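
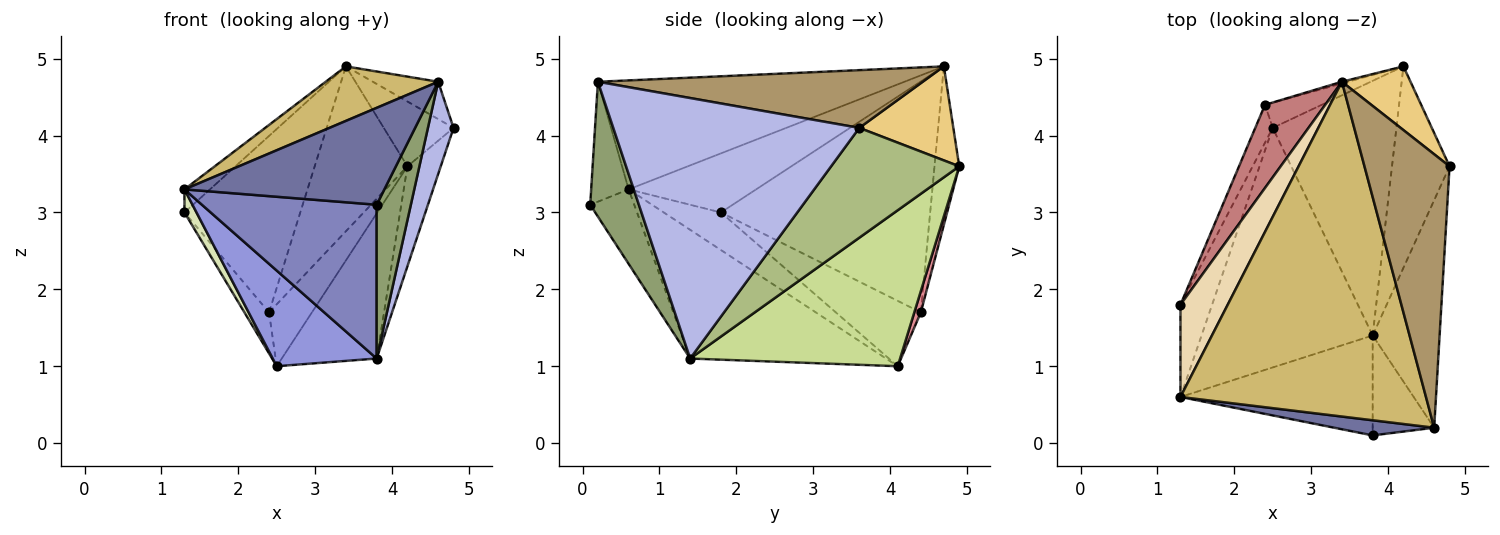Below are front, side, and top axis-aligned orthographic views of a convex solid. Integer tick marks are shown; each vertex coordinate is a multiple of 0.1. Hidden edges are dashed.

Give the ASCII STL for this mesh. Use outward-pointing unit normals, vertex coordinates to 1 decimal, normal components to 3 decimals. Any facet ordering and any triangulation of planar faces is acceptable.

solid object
 facet normal -0.182 -0.971 0.152
  outer loop
   vertex 4.6 0.2 4.7
   vertex 1.3 0.6 3.3
   vertex 3.8 0.1 3.1
  endloop
 endfacet
 facet normal -0.207 -0.820 -0.533
  outer loop
   vertex 3.8 1.4 1.1
   vertex 3.8 0.1 3.1
   vertex 1.3 0.6 3.3
  endloop
 endfacet
 facet normal -0.573 -0.304 -0.761
  outer loop
   vertex 3.8 1.4 1.1
   vertex 1.3 0.6 3.3
   vertex 2.5 4.1 1.0
  endloop
 endfacet
 facet normal 0.964 -0.100 -0.248
  outer loop
   vertex 3.8 1.4 1.1
   vertex 4.8 3.6 4.1
   vertex 4.6 0.2 4.7
  endloop
 endfacet
 facet normal 0.767 -0.538 -0.350
  outer loop
   vertex 3.8 1.4 1.1
   vertex 4.6 0.2 4.7
   vertex 3.8 0.1 3.1
  endloop
 endfacet
 facet normal 0.863 0.224 -0.452
  outer loop
   vertex 3.8 1.4 1.1
   vertex 4.2 4.9 3.6
   vertex 4.8 3.6 4.1
  endloop
 endfacet
 facet normal 0.739 0.334 -0.586
  outer loop
   vertex 3.8 1.4 1.1
   vertex 2.5 4.1 1.0
   vertex 4.2 4.9 3.6
  endloop
 endfacet
 facet normal -0.755 -0.159 -0.636
  outer loop
   vertex 1.3 1.8 3.0
   vertex 2.5 4.1 1.0
   vertex 1.3 0.6 3.3
  endloop
 endfacet
 facet normal 0.558 0.112 0.822
  outer loop
   vertex 3.4 4.7 4.9
   vertex 4.6 0.2 4.7
   vertex 4.8 3.6 4.1
  endloop
 endfacet
 facet normal -0.401 -0.147 0.904
  outer loop
   vertex 3.4 4.7 4.9
   vertex 1.3 0.6 3.3
   vertex 4.6 0.2 4.7
  endloop
 endfacet
 facet normal 0.693 0.514 0.505
  outer loop
   vertex 3.4 4.7 4.9
   vertex 4.8 3.6 4.1
   vertex 4.2 4.9 3.6
  endloop
 endfacet
 facet normal -0.772 0.154 0.617
  outer loop
   vertex 3.4 4.7 4.9
   vertex 1.3 1.8 3.0
   vertex 1.3 0.6 3.3
  endloop
 endfacet
 facet normal -0.930 0.269 -0.248
  outer loop
   vertex 2.4 4.4 1.7
   vertex 2.5 4.1 1.0
   vertex 1.3 1.8 3.0
  endloop
 endfacet
 facet normal -0.853 0.472 0.222
  outer loop
   vertex 2.4 4.4 1.7
   vertex 1.3 1.8 3.0
   vertex 3.4 4.7 4.9
  endloop
 endfacet
 facet normal 0.139 0.917 -0.373
  outer loop
   vertex 2.4 4.4 1.7
   vertex 4.2 4.9 3.6
   vertex 2.5 4.1 1.0
  endloop
 endfacet
 facet normal -0.258 0.966 -0.010
  outer loop
   vertex 2.4 4.4 1.7
   vertex 3.4 4.7 4.9
   vertex 4.2 4.9 3.6
  endloop
 endfacet
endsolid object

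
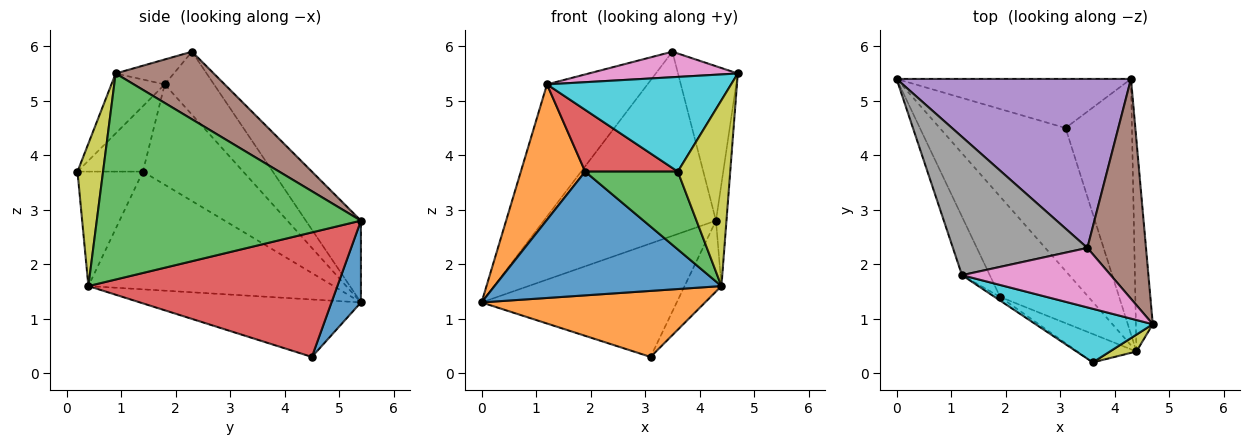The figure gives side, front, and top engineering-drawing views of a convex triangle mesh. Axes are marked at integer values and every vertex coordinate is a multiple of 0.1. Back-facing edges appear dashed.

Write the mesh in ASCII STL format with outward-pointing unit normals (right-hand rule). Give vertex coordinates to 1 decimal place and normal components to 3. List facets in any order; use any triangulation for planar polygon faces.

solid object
 facet normal 0.137 0.909 -0.393
  outer loop
   vertex 3.1 4.5 0.3
   vertex 0.0 5.4 1.3
   vertex 4.3 5.4 2.8
  endloop
 endfacet
 facet normal -0.383 -0.387 -0.839
  outer loop
   vertex 4.4 0.4 1.6
   vertex 0.0 5.4 1.3
   vertex 3.1 4.5 0.3
  endloop
 endfacet
 facet normal 0.996 0.040 -0.082
  outer loop
   vertex 4.4 0.4 1.6
   vertex 4.3 5.4 2.8
   vertex 4.7 0.9 5.5
  endloop
 endfacet
 facet normal 0.875 0.129 -0.467
  outer loop
   vertex 4.4 0.4 1.6
   vertex 3.1 4.5 0.3
   vertex 4.3 5.4 2.8
  endloop
 endfacet
 facet normal -0.230 0.717 0.658
  outer loop
   vertex 3.5 2.3 5.9
   vertex 4.3 5.4 2.8
   vertex 0.0 5.4 1.3
  endloop
 endfacet
 facet normal 0.686 0.418 0.595
  outer loop
   vertex 3.5 2.3 5.9
   vertex 4.7 0.9 5.5
   vertex 4.3 5.4 2.8
  endloop
 endfacet
 facet normal -0.152 -0.390 0.908
  outer loop
   vertex 1.2 1.8 5.3
   vertex 4.7 0.9 5.5
   vertex 3.5 2.3 5.9
  endloop
 endfacet
 facet normal -0.321 0.654 0.685
  outer loop
   vertex 1.2 1.8 5.3
   vertex 3.5 2.3 5.9
   vertex 0.0 5.4 1.3
  endloop
 endfacet
 facet normal 0.437 -0.896 0.081
  outer loop
   vertex 3.6 0.2 3.7
   vertex 4.4 0.4 1.6
   vertex 4.7 0.9 5.5
  endloop
 endfacet
 facet normal -0.244 -0.844 0.478
  outer loop
   vertex 3.6 0.2 3.7
   vertex 4.7 0.9 5.5
   vertex 1.2 1.8 5.3
  endloop
 endfacet
 facet normal -0.643 -0.595 -0.482
  outer loop
   vertex 1.9 1.4 3.7
   vertex 0.0 5.4 1.3
   vertex 4.4 0.4 1.6
  endloop
 endfacet
 facet normal -0.820 -0.526 -0.227
  outer loop
   vertex 1.9 1.4 3.7
   vertex 1.2 1.8 5.3
   vertex 0.0 5.4 1.3
  endloop
 endfacet
 facet normal -0.553 -0.783 -0.285
  outer loop
   vertex 1.9 1.4 3.7
   vertex 4.4 0.4 1.6
   vertex 3.6 0.2 3.7
  endloop
 endfacet
 facet normal -0.576 -0.816 -0.048
  outer loop
   vertex 1.9 1.4 3.7
   vertex 3.6 0.2 3.7
   vertex 1.2 1.8 5.3
  endloop
 endfacet
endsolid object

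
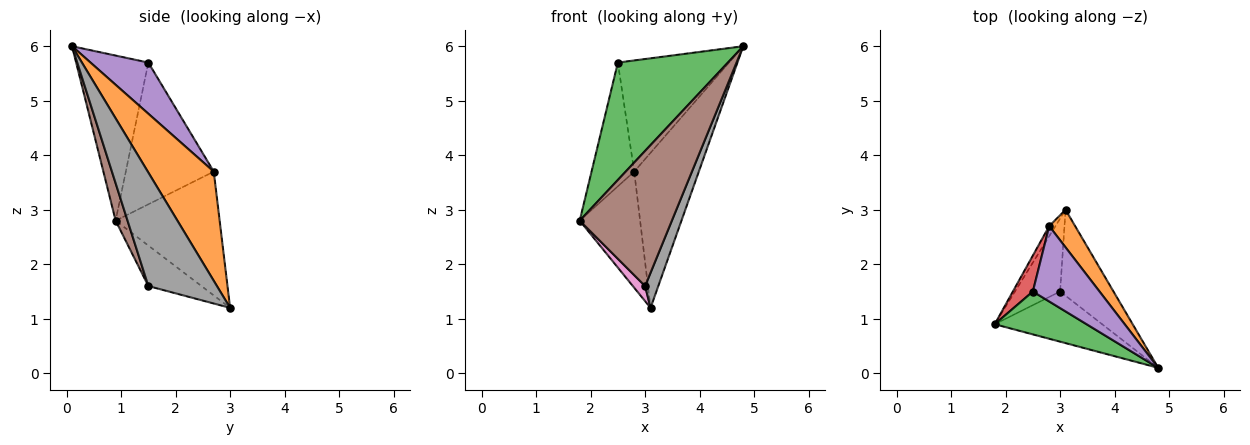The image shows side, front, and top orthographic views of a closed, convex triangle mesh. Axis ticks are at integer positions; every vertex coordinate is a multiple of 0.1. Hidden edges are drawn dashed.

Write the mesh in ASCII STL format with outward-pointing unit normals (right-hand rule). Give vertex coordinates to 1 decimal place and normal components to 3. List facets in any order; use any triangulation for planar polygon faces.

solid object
 facet normal -0.864 0.502 -0.043
  outer loop
   vertex 2.8 2.7 3.7
   vertex 3.1 3.0 1.2
   vertex 1.8 0.9 2.8
  endloop
 endfacet
 facet normal 0.704 0.690 0.167
  outer loop
   vertex 2.8 2.7 3.7
   vertex 4.8 0.1 6.0
   vertex 3.1 3.0 1.2
  endloop
 endfacet
 facet normal -0.525 -0.800 0.292
  outer loop
   vertex 2.5 1.5 5.7
   vertex 1.8 0.9 2.8
   vertex 4.8 0.1 6.0
  endloop
 endfacet
 facet normal -0.893 0.433 0.126
  outer loop
   vertex 2.5 1.5 5.7
   vertex 2.8 2.7 3.7
   vertex 1.8 0.9 2.8
  endloop
 endfacet
 facet normal 0.395 0.760 0.515
  outer loop
   vertex 2.5 1.5 5.7
   vertex 4.8 0.1 6.0
   vertex 2.8 2.7 3.7
  endloop
 endfacet
 facet normal 0.120 -0.931 -0.345
  outer loop
   vertex 3.0 1.5 1.6
   vertex 4.8 0.1 6.0
   vertex 1.8 0.9 2.8
  endloop
 endfacet
 facet normal -0.660 -0.152 -0.736
  outer loop
   vertex 3.0 1.5 1.6
   vertex 1.8 0.9 2.8
   vertex 3.1 3.0 1.2
  endloop
 endfacet
 facet normal 0.892 -0.171 -0.419
  outer loop
   vertex 3.0 1.5 1.6
   vertex 3.1 3.0 1.2
   vertex 4.8 0.1 6.0
  endloop
 endfacet
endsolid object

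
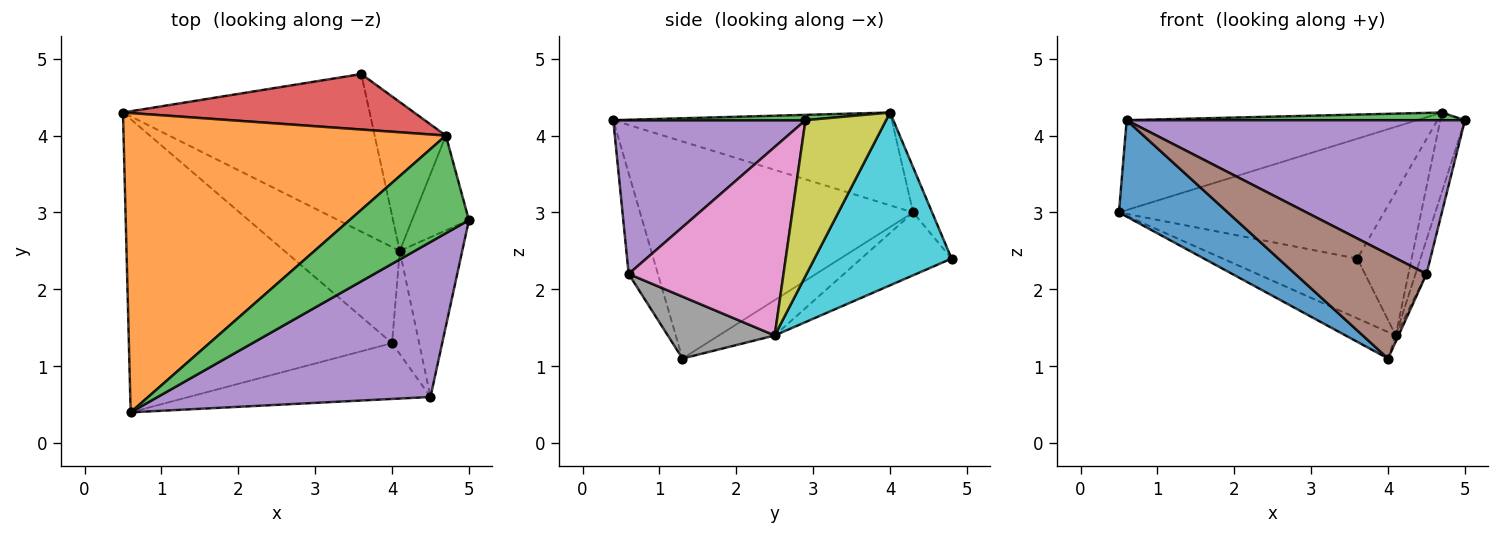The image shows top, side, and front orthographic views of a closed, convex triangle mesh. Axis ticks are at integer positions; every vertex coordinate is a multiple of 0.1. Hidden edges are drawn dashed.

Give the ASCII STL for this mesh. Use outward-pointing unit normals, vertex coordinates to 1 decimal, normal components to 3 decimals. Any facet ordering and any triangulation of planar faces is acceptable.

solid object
 facet normal -0.617 -0.246 -0.748
  outer loop
   vertex 4.0 1.3 1.1
   vertex 0.6 0.4 4.2
   vertex 0.5 4.3 3.0
  endloop
 endfacet
 facet normal -0.266 0.277 0.923
  outer loop
   vertex 4.7 4.0 4.3
   vertex 0.5 4.3 3.0
   vertex 0.6 0.4 4.2
  endloop
 endfacet
 facet normal 0.045 -0.078 0.996
  outer loop
   vertex 4.7 4.0 4.3
   vertex 0.6 0.4 4.2
   vertex 5.0 2.9 4.2
  endloop
 endfacet
 facet normal -0.065 0.906 0.419
  outer loop
   vertex 4.7 4.0 4.3
   vertex 3.6 4.8 2.4
   vertex 0.5 4.3 3.0
  endloop
 endfacet
 facet normal 0.372 -0.654 0.659
  outer loop
   vertex 4.5 0.6 2.2
   vertex 5.0 2.9 4.2
   vertex 0.6 0.4 4.2
  endloop
 endfacet
 facet normal -0.193 -0.865 -0.463
  outer loop
   vertex 4.5 0.6 2.2
   vertex 0.6 0.4 4.2
   vertex 4.0 1.3 1.1
  endloop
 endfacet
 facet normal 0.947 0.067 -0.314
  outer loop
   vertex 4.1 2.5 1.4
   vertex 5.0 2.9 4.2
   vertex 4.5 0.6 2.2
  endloop
 endfacet
 facet normal 0.916 0.024 -0.401
  outer loop
   vertex 4.1 2.5 1.4
   vertex 4.5 0.6 2.2
   vertex 4.0 1.3 1.1
  endloop
 endfacet
 facet normal 0.903 0.276 -0.330
  outer loop
   vertex 4.1 2.5 1.4
   vertex 4.7 4.0 4.3
   vertex 5.0 2.9 4.2
  endloop
 endfacet
 facet normal 0.868 0.344 -0.358
  outer loop
   vertex 4.1 2.5 1.4
   vertex 3.6 4.8 2.4
   vertex 4.7 4.0 4.3
  endloop
 endfacet
 facet normal -0.284 0.255 -0.925
  outer loop
   vertex 4.1 2.5 1.4
   vertex 4.0 1.3 1.1
   vertex 0.5 4.3 3.0
  endloop
 endfacet
 facet normal -0.232 0.345 -0.910
  outer loop
   vertex 4.1 2.5 1.4
   vertex 0.5 4.3 3.0
   vertex 3.6 4.8 2.4
  endloop
 endfacet
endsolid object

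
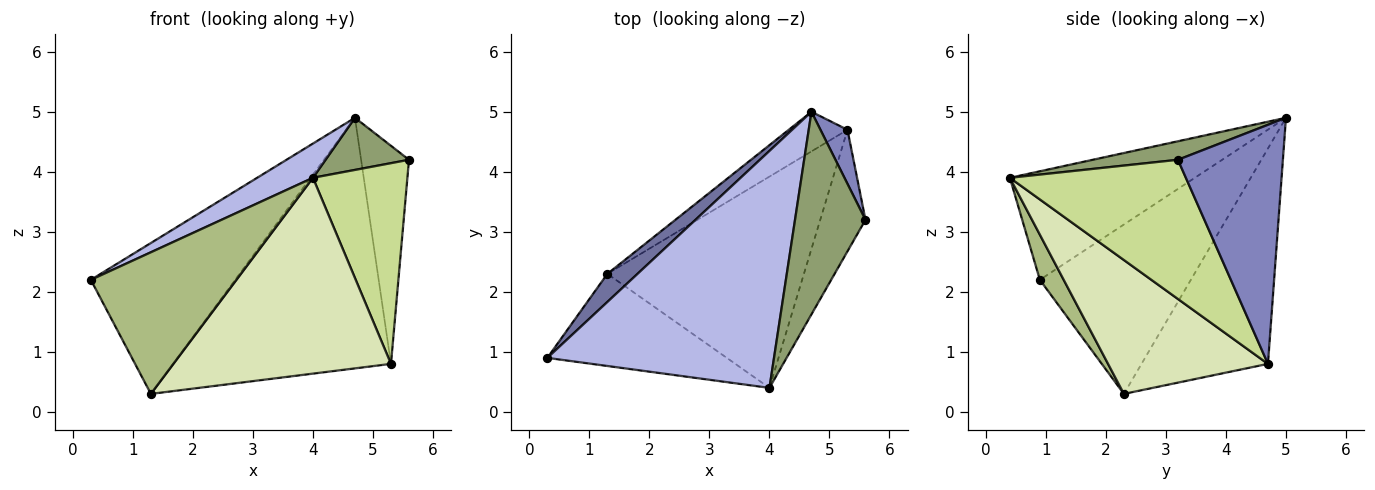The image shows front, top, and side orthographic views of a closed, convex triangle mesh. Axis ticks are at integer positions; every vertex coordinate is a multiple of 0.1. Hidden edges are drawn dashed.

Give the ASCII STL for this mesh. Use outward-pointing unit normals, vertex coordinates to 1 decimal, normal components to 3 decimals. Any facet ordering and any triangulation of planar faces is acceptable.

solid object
 facet normal -0.717 0.685 0.128
  outer loop
   vertex 1.3 2.3 0.3
   vertex 0.3 0.9 2.2
   vertex 4.7 5.0 4.9
  endloop
 endfacet
 facet normal 0.905 0.413 0.102
  outer loop
   vertex 5.3 4.7 0.8
   vertex 4.7 5.0 4.9
   vertex 5.6 3.2 4.2
  endloop
 endfacet
 facet normal -0.497 0.857 -0.135
  outer loop
   vertex 5.3 4.7 0.8
   vertex 1.3 2.3 0.3
   vertex 4.7 5.0 4.9
  endloop
 endfacet
 facet normal -0.428 -0.129 0.894
  outer loop
   vertex 4.0 0.4 3.9
   vertex 4.7 5.0 4.9
   vertex 0.3 0.9 2.2
  endloop
 endfacet
 facet normal 0.247 -0.242 0.938
  outer loop
   vertex 4.0 0.4 3.9
   vertex 5.6 3.2 4.2
   vertex 4.7 5.0 4.9
  endloop
 endfacet
 facet normal 0.136 -0.830 -0.540
  outer loop
   vertex 4.0 0.4 3.9
   vertex 0.3 0.9 2.2
   vertex 1.3 2.3 0.3
  endloop
 endfacet
 facet normal 0.847 -0.455 -0.275
  outer loop
   vertex 4.0 0.4 3.9
   vertex 5.3 4.7 0.8
   vertex 5.6 3.2 4.2
  endloop
 endfacet
 facet normal 0.447 -0.608 -0.656
  outer loop
   vertex 4.0 0.4 3.9
   vertex 1.3 2.3 0.3
   vertex 5.3 4.7 0.8
  endloop
 endfacet
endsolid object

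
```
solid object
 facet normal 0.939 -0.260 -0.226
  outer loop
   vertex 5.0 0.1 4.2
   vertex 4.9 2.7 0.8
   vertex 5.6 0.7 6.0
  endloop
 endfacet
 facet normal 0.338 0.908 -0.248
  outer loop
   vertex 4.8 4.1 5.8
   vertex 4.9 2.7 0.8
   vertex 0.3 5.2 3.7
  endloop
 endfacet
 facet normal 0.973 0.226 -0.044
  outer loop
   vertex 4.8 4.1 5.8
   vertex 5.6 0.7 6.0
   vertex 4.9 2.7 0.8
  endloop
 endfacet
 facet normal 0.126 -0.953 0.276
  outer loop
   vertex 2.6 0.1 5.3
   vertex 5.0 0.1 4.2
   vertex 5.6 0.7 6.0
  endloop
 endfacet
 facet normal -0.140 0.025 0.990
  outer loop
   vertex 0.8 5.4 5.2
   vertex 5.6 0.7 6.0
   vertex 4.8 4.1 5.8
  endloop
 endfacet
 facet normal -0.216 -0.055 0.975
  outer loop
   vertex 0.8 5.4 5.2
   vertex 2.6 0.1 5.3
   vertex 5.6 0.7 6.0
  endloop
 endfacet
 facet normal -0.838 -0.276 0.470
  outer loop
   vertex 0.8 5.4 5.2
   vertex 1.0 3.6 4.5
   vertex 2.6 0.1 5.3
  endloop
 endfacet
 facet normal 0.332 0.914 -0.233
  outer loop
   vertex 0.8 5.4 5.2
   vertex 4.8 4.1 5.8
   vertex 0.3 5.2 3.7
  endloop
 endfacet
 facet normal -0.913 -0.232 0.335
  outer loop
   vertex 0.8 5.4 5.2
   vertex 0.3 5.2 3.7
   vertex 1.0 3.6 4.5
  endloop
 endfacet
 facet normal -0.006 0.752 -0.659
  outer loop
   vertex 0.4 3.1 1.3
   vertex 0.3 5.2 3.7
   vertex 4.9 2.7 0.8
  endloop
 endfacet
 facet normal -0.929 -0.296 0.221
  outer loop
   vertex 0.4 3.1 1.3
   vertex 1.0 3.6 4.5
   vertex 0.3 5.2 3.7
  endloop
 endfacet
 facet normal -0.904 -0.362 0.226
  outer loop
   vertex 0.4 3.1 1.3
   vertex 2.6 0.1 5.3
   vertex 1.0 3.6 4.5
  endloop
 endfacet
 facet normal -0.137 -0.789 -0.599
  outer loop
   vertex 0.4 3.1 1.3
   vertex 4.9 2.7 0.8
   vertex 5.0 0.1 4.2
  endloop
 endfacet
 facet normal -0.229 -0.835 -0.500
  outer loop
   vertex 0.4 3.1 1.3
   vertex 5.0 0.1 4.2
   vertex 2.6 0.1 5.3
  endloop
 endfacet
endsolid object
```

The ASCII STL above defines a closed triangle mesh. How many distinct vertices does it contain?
9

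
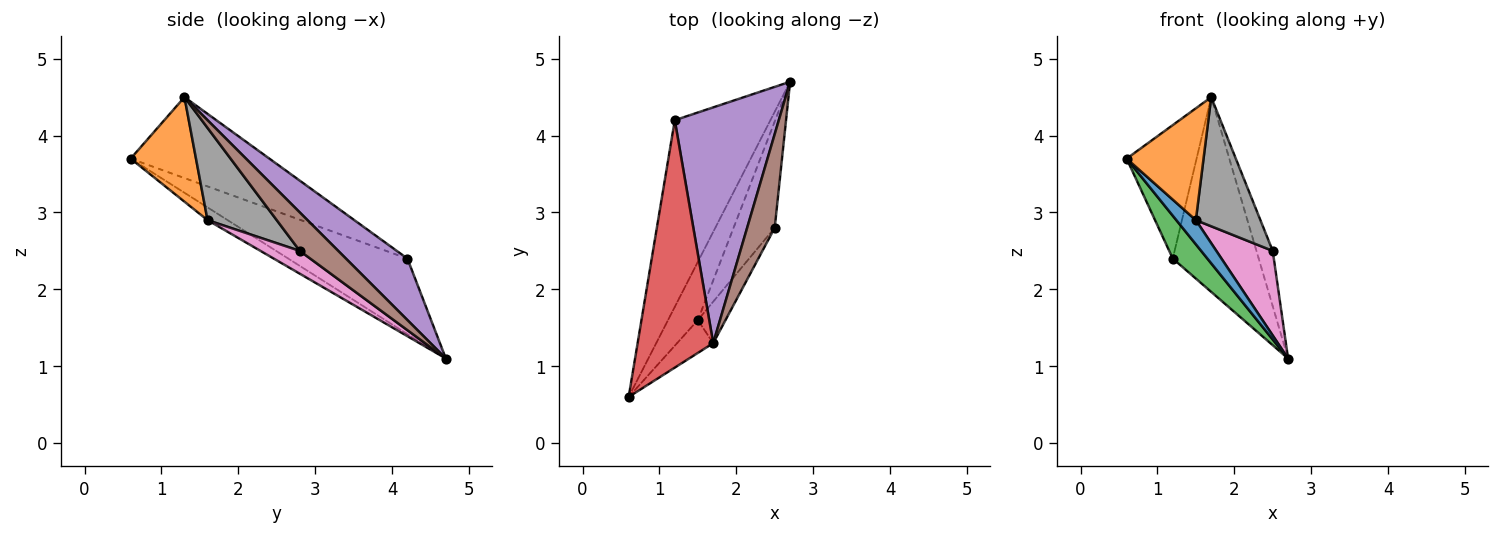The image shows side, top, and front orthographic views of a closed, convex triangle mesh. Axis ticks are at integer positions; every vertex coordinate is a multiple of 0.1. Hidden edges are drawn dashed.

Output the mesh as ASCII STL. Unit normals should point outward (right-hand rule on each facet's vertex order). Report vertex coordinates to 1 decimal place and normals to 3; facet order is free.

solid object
 facet normal -0.367 -0.357 -0.859
  outer loop
   vertex 1.5 1.6 2.9
   vertex 0.6 0.6 3.7
   vertex 2.7 4.7 1.1
  endloop
 endfacet
 facet normal 0.632 -0.744 -0.218
  outer loop
   vertex 1.5 1.6 2.9
   vertex 1.7 1.3 4.5
   vertex 0.6 0.6 3.7
  endloop
 endfacet
 facet normal -0.610 -0.177 -0.772
  outer loop
   vertex 1.2 4.2 2.4
   vertex 2.7 4.7 1.1
   vertex 0.6 0.6 3.7
  endloop
 endfacet
 facet normal -0.686 0.346 0.641
  outer loop
   vertex 1.2 4.2 2.4
   vertex 0.6 0.6 3.7
   vertex 1.7 1.3 4.5
  endloop
 endfacet
 facet normal 0.415 0.580 0.702
  outer loop
   vertex 1.2 4.2 2.4
   vertex 1.7 1.3 4.5
   vertex 2.7 4.7 1.1
  endloop
 endfacet
 facet normal 0.768 0.325 0.551
  outer loop
   vertex 2.5 2.8 2.5
   vertex 2.7 4.7 1.1
   vertex 1.7 1.3 4.5
  endloop
 endfacet
 facet normal 0.398 -0.571 -0.718
  outer loop
   vertex 2.5 2.8 2.5
   vertex 1.5 1.6 2.9
   vertex 2.7 4.7 1.1
  endloop
 endfacet
 facet normal 0.714 -0.666 -0.214
  outer loop
   vertex 2.5 2.8 2.5
   vertex 1.7 1.3 4.5
   vertex 1.5 1.6 2.9
  endloop
 endfacet
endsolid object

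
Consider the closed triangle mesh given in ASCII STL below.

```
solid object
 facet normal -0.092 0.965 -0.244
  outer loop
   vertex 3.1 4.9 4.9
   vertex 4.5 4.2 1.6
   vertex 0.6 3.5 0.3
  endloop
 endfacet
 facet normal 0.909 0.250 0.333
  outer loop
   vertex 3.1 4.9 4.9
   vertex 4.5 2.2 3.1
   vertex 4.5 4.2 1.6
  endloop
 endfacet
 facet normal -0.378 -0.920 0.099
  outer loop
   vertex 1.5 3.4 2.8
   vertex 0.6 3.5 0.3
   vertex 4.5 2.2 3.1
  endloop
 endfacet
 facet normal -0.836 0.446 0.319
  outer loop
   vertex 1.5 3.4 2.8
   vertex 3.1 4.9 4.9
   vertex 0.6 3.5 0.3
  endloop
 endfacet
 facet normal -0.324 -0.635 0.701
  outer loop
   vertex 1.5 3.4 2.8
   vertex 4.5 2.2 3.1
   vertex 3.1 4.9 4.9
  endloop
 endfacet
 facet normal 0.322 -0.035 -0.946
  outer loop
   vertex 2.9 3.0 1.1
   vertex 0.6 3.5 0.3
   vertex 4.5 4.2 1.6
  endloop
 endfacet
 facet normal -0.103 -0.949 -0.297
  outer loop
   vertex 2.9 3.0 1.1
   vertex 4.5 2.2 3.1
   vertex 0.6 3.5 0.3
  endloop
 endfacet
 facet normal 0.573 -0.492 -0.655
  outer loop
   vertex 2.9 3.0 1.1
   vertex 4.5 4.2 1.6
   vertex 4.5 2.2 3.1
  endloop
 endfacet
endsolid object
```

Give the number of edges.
12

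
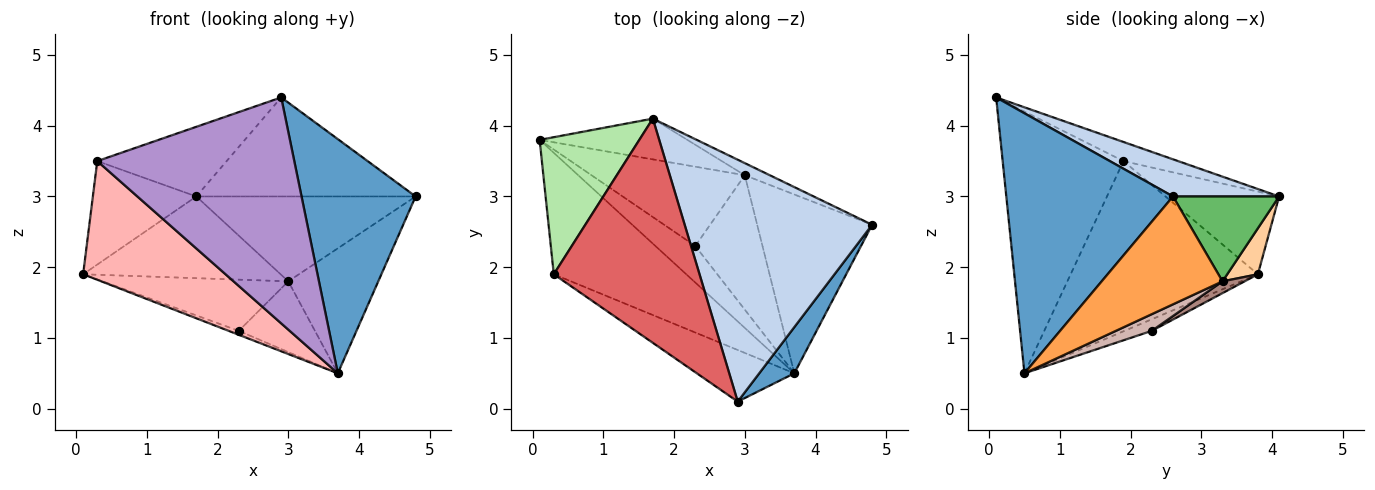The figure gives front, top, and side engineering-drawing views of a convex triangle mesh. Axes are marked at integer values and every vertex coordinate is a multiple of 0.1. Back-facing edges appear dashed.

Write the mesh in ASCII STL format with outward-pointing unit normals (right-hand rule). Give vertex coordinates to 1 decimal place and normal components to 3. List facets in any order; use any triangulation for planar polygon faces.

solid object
 facet normal 0.820 -0.561 0.111
  outer loop
   vertex 3.7 0.5 0.5
   vertex 4.8 2.6 3.0
   vertex 2.9 0.1 4.4
  endloop
 endfacet
 facet normal 0.180 0.373 0.910
  outer loop
   vertex 1.7 4.1 3.0
   vertex 2.9 0.1 4.4
   vertex 4.8 2.6 3.0
  endloop
 endfacet
 facet normal 0.610 0.454 -0.650
  outer loop
   vertex 3.0 3.3 1.8
   vertex 4.8 2.6 3.0
   vertex 3.7 0.5 0.5
  endloop
 endfacet
 facet normal 0.138 0.886 -0.442
  outer loop
   vertex 3.0 3.3 1.8
   vertex 0.1 3.8 1.9
   vertex 1.7 4.1 3.0
  endloop
 endfacet
 facet normal 0.432 0.893 -0.127
  outer loop
   vertex 3.0 3.3 1.8
   vertex 1.7 4.1 3.0
   vertex 4.8 2.6 3.0
  endloop
 endfacet
 facet normal -0.552 0.502 0.666
  outer loop
   vertex 0.3 1.9 3.5
   vertex 1.7 4.1 3.0
   vertex 0.1 3.8 1.9
  endloop
 endfacet
 facet normal -0.124 0.294 0.948
  outer loop
   vertex 0.3 1.9 3.5
   vertex 2.9 0.1 4.4
   vertex 1.7 4.1 3.0
  endloop
 endfacet
 facet normal -0.677 -0.515 -0.527
  outer loop
   vertex 0.3 1.9 3.5
   vertex 0.1 3.8 1.9
   vertex 3.7 0.5 0.5
  endloop
 endfacet
 facet normal -0.513 -0.837 -0.191
  outer loop
   vertex 0.3 1.9 3.5
   vertex 3.7 0.5 0.5
   vertex 2.9 0.1 4.4
  endloop
 endfacet
 facet normal -0.277 0.103 -0.955
  outer loop
   vertex 2.3 2.3 1.1
   vertex 3.7 0.5 0.5
   vertex 0.1 3.8 1.9
  endloop
 endfacet
 facet normal 0.064 0.542 -0.838
  outer loop
   vertex 2.3 2.3 1.1
   vertex 0.1 3.8 1.9
   vertex 3.0 3.3 1.8
  endloop
 endfacet
 facet normal 0.214 0.455 -0.864
  outer loop
   vertex 2.3 2.3 1.1
   vertex 3.0 3.3 1.8
   vertex 3.7 0.5 0.5
  endloop
 endfacet
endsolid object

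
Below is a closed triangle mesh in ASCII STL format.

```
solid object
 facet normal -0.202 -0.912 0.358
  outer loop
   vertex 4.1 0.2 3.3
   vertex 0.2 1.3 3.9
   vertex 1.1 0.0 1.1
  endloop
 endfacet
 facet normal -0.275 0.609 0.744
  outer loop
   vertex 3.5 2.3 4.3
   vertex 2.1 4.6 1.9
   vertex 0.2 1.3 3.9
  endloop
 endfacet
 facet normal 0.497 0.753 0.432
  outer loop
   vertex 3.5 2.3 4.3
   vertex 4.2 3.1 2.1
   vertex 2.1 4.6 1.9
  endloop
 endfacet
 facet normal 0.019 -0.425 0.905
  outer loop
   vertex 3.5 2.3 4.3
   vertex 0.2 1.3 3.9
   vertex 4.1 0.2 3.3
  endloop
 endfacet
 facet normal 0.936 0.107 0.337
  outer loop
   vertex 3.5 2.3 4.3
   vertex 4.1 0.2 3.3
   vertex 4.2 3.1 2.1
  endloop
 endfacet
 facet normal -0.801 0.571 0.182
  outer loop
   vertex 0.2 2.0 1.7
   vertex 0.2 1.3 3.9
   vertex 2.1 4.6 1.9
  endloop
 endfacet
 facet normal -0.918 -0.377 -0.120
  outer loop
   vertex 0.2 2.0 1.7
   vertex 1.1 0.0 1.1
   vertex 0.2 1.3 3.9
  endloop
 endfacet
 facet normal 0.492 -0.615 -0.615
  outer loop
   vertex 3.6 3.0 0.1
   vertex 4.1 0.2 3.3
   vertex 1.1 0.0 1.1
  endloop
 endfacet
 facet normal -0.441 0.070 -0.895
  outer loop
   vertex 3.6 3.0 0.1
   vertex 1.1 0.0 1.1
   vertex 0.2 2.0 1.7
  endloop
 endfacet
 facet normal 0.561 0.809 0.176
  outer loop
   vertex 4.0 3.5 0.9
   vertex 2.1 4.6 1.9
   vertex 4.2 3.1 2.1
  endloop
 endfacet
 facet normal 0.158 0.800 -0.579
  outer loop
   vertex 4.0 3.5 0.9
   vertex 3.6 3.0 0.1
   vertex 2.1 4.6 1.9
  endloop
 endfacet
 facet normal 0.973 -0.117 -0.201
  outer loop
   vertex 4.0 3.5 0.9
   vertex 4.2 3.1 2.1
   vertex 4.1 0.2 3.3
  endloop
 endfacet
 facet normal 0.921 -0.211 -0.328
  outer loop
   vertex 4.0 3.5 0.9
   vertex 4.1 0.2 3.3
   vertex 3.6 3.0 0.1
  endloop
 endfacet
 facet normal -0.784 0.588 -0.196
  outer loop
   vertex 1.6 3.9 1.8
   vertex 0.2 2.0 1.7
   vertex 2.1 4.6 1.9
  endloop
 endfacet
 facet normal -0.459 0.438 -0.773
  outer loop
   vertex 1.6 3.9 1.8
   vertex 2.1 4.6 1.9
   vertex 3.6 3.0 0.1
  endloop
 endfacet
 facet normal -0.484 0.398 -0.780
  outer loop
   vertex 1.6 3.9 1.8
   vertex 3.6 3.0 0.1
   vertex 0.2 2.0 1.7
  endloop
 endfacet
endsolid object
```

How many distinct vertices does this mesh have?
10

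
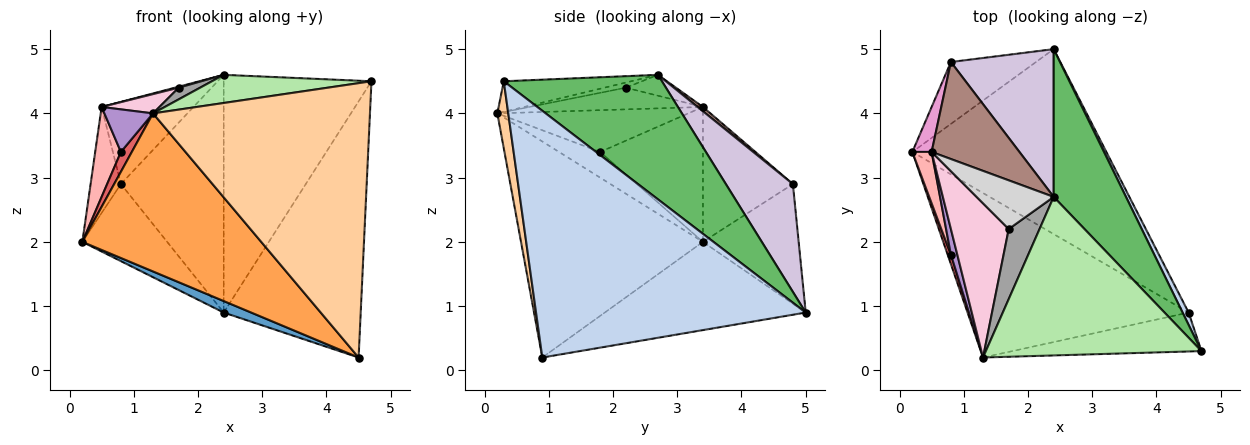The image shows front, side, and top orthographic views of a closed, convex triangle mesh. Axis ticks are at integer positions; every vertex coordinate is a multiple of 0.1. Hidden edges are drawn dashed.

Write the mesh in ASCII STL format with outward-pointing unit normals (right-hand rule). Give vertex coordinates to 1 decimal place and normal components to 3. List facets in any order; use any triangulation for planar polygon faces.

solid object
 facet normal -0.413 -0.057 -0.909
  outer loop
   vertex 4.5 0.9 0.2
   vertex 0.2 3.4 2.0
   vertex 2.4 5.0 0.9
  endloop
 endfacet
 facet normal 0.891 0.453 0.022
  outer loop
   vertex 4.5 0.9 0.2
   vertex 2.4 5.0 0.9
   vertex 4.7 0.3 4.5
  endloop
 endfacet
 facet normal -0.576 -0.566 -0.589
  outer loop
   vertex 1.3 0.2 4.0
   vertex 0.2 3.4 2.0
   vertex 4.5 0.9 0.2
  endloop
 endfacet
 facet normal 0.050 -0.989 -0.140
  outer loop
   vertex 1.3 0.2 4.0
   vertex 4.5 0.9 0.2
   vertex 4.7 0.3 4.5
  endloop
 endfacet
 facet normal 0.673 0.628 0.391
  outer loop
   vertex 2.4 2.7 4.6
   vertex 4.7 0.3 4.5
   vertex 2.4 5.0 0.9
  endloop
 endfacet
 facet normal -0.138 -0.173 0.975
  outer loop
   vertex 2.4 2.7 4.6
   vertex 1.3 0.2 4.0
   vertex 4.7 0.3 4.5
  endloop
 endfacet
 facet normal -0.960 -0.255 0.120
  outer loop
   vertex 0.8 1.8 3.4
   vertex 0.2 3.4 2.0
   vertex 1.3 0.2 4.0
  endloop
 endfacet
 facet normal -0.961 -0.240 0.137
  outer loop
   vertex 0.8 1.8 3.4
   vertex 0.5 3.4 4.1
   vertex 0.2 3.4 2.0
  endloop
 endfacet
 facet normal -0.958 -0.244 0.147
  outer loop
   vertex 0.8 1.8 3.4
   vertex 1.3 0.2 4.0
   vertex 0.5 3.4 4.1
  endloop
 endfacet
 facet normal 0.484 0.743 0.462
  outer loop
   vertex 0.8 4.8 2.9
   vertex 2.4 2.7 4.6
   vertex 2.4 5.0 0.9
  endloop
 endfacet
 facet normal 0.037 0.646 0.763
  outer loop
   vertex 0.8 4.8 2.9
   vertex 0.5 3.4 4.1
   vertex 2.4 2.7 4.6
  endloop
 endfacet
 facet normal -0.661 0.585 -0.470
  outer loop
   vertex 0.8 4.8 2.9
   vertex 2.4 5.0 0.9
   vertex 0.2 3.4 2.0
  endloop
 endfacet
 facet normal -0.939 0.316 0.134
  outer loop
   vertex 0.8 4.8 2.9
   vertex 0.2 3.4 2.0
   vertex 0.5 3.4 4.1
  endloop
 endfacet
 facet normal -0.349 -0.116 0.930
  outer loop
   vertex 1.7 2.2 4.4
   vertex 0.5 3.4 4.1
   vertex 1.3 0.2 4.0
  endloop
 endfacet
 facet normal -0.162 -0.162 0.973
  outer loop
   vertex 1.7 2.2 4.4
   vertex 1.3 0.2 4.0
   vertex 2.4 2.7 4.6
  endloop
 endfacet
 facet normal -0.261 -0.020 0.965
  outer loop
   vertex 1.7 2.2 4.4
   vertex 2.4 2.7 4.6
   vertex 0.5 3.4 4.1
  endloop
 endfacet
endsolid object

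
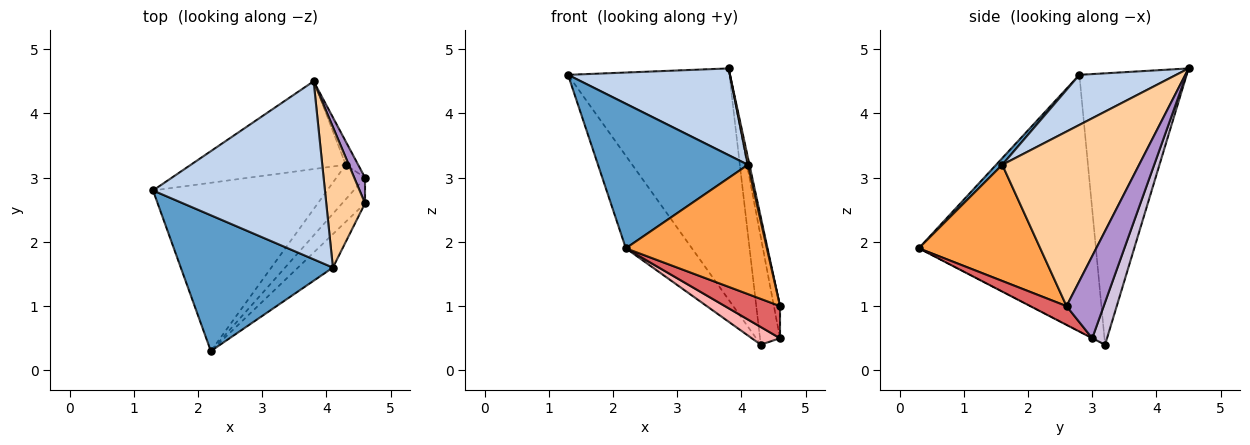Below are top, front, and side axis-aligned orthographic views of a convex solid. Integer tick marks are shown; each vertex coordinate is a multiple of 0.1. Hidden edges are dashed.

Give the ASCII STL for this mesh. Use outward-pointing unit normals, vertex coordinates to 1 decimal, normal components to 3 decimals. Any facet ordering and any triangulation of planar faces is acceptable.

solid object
 facet normal 0.030 -0.728 0.684
  outer loop
   vertex 4.1 1.6 3.2
   vertex 1.3 2.8 4.6
   vertex 2.2 0.3 1.9
  endloop
 endfacet
 facet normal 0.253 -0.424 0.870
  outer loop
   vertex 4.1 1.6 3.2
   vertex 3.8 4.5 4.7
   vertex 1.3 2.8 4.6
  endloop
 endfacet
 facet normal 0.640 -0.744 -0.192
  outer loop
   vertex 4.1 1.6 3.2
   vertex 2.2 0.3 1.9
   vertex 4.6 2.6 1.0
  endloop
 endfacet
 facet normal 0.976 -0.011 0.217
  outer loop
   vertex 4.1 1.6 3.2
   vertex 4.6 2.6 1.0
   vertex 3.8 4.5 4.7
  endloop
 endfacet
 facet normal -0.791 0.295 -0.537
  outer loop
   vertex 4.3 3.2 0.4
   vertex 2.2 0.3 1.9
   vertex 1.3 2.8 4.6
  endloop
 endfacet
 facet normal -0.528 0.794 -0.301
  outer loop
   vertex 4.3 3.2 0.4
   vertex 1.3 2.8 4.6
   vertex 3.8 4.5 4.7
  endloop
 endfacet
 facet normal 0.457 -0.694 -0.556
  outer loop
   vertex 4.6 3.0 0.5
   vertex 4.6 2.6 1.0
   vertex 2.2 0.3 1.9
  endloop
 endfacet
 facet normal -0.007 -0.455 -0.890
  outer loop
   vertex 4.6 3.0 0.5
   vertex 2.2 0.3 1.9
   vertex 4.3 3.2 0.4
  endloop
 endfacet
 facet normal 0.978 0.161 0.129
  outer loop
   vertex 4.6 3.0 0.5
   vertex 3.8 4.5 4.7
   vertex 4.6 2.6 1.0
  endloop
 endfacet
 facet normal 0.585 0.792 -0.171
  outer loop
   vertex 4.6 3.0 0.5
   vertex 4.3 3.2 0.4
   vertex 3.8 4.5 4.7
  endloop
 endfacet
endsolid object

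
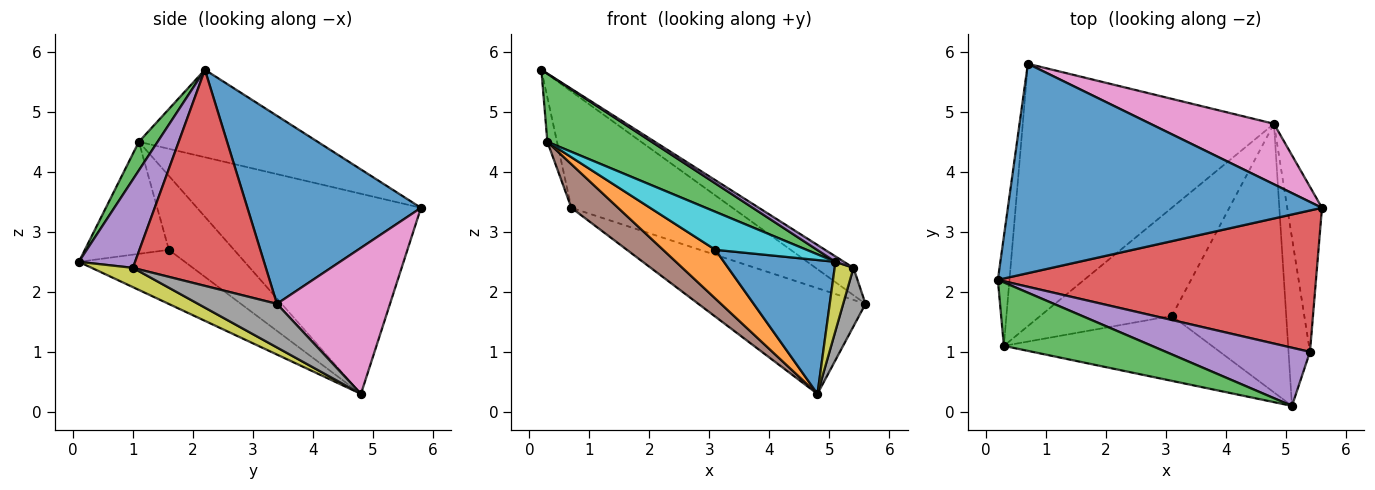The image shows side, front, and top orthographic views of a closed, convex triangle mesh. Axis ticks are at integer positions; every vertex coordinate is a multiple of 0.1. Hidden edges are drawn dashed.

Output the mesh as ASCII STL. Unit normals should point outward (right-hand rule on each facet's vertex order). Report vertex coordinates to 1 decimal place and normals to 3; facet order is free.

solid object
 facet normal 0.464 0.430 0.774
  outer loop
   vertex 0.7 5.8 3.4
   vertex 0.2 2.2 5.7
   vertex 5.6 3.4 1.8
  endloop
 endfacet
 facet normal -0.990 0.053 -0.132
  outer loop
   vertex 0.3 1.1 4.5
   vertex 0.2 2.2 5.7
   vertex 0.7 5.8 3.4
  endloop
 endfacet
 facet normal 0.130 -0.725 0.676
  outer loop
   vertex 0.3 1.1 4.5
   vertex 5.1 0.1 2.5
   vertex 0.2 2.2 5.7
  endloop
 endfacet
 facet normal 0.555 0.158 0.817
  outer loop
   vertex 5.4 1.0 2.4
   vertex 5.6 3.4 1.8
   vertex 0.2 2.2 5.7
  endloop
 endfacet
 facet normal 0.521 -0.079 0.850
  outer loop
   vertex 5.4 1.0 2.4
   vertex 0.2 2.2 5.7
   vertex 5.1 0.1 2.5
  endloop
 endfacet
 facet normal -0.618 -0.129 -0.776
  outer loop
   vertex 4.8 4.8 0.3
   vertex 0.3 1.1 4.5
   vertex 0.7 5.8 3.4
  endloop
 endfacet
 facet normal 0.506 0.748 0.428
  outer loop
   vertex 4.8 4.8 0.3
   vertex 0.7 5.8 3.4
   vertex 5.6 3.4 1.8
  endloop
 endfacet
 facet normal 0.764 -0.216 -0.609
  outer loop
   vertex 4.8 4.8 0.3
   vertex 5.6 3.4 1.8
   vertex 5.4 1.0 2.4
  endloop
 endfacet
 facet normal 0.639 -0.292 -0.711
  outer loop
   vertex 4.8 4.8 0.3
   vertex 5.4 1.0 2.4
   vertex 5.1 0.1 2.5
  endloop
 endfacet
 facet normal -0.422 -0.458 -0.783
  outer loop
   vertex 3.1 1.6 2.7
   vertex 5.1 0.1 2.5
   vertex 0.3 1.1 4.5
  endloop
 endfacet
 facet normal -0.390 -0.411 -0.824
  outer loop
   vertex 3.1 1.6 2.7
   vertex 4.8 4.8 0.3
   vertex 5.1 0.1 2.5
  endloop
 endfacet
 facet normal -0.456 -0.366 -0.811
  outer loop
   vertex 3.1 1.6 2.7
   vertex 0.3 1.1 4.5
   vertex 4.8 4.8 0.3
  endloop
 endfacet
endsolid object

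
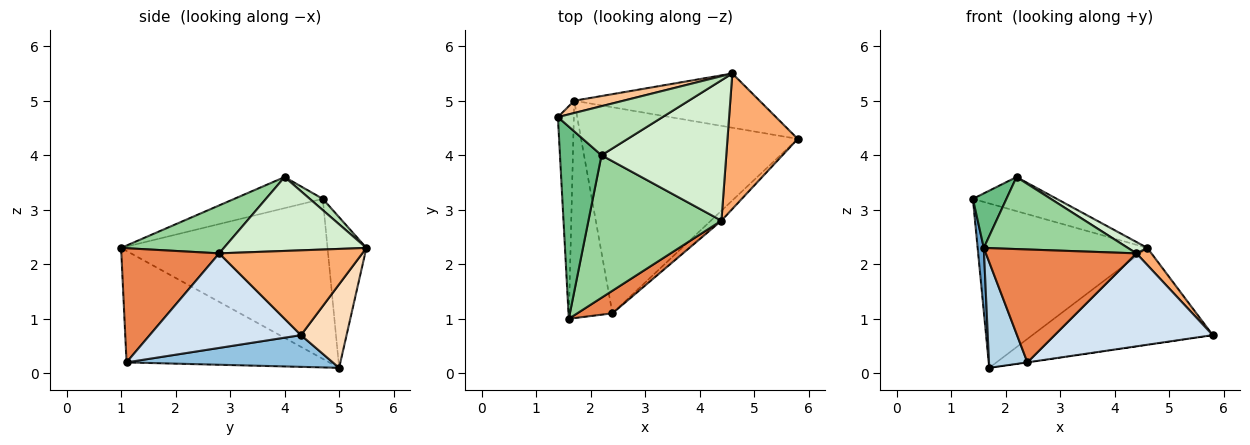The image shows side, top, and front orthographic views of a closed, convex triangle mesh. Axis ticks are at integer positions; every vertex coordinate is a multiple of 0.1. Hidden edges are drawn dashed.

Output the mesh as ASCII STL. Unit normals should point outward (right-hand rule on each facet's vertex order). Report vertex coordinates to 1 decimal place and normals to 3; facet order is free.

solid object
 facet normal -0.995 -0.030 -0.099
  outer loop
   vertex 1.7 5.0 0.1
   vertex 1.6 1.0 2.3
   vertex 1.4 4.7 3.2
  endloop
 endfacet
 facet normal 0.145 0.001 -0.989
  outer loop
   vertex 2.4 1.1 0.2
   vertex 1.7 5.0 0.1
   vertex 5.8 4.3 0.7
  endloop
 endfacet
 facet normal -0.917 -0.174 -0.358
  outer loop
   vertex 2.4 1.1 0.2
   vertex 1.6 1.0 2.3
   vertex 1.7 5.0 0.1
  endloop
 endfacet
 facet normal 0.689 -0.720 -0.077
  outer loop
   vertex 4.4 2.8 2.2
   vertex 2.4 1.1 0.2
   vertex 5.8 4.3 0.7
  endloop
 endfacet
 facet normal 0.537 -0.827 0.165
  outer loop
   vertex 4.4 2.8 2.2
   vertex 1.6 1.0 2.3
   vertex 2.4 1.1 0.2
  endloop
 endfacet
 facet normal 0.768 -0.080 0.636
  outer loop
   vertex 4.6 5.5 2.3
   vertex 4.4 2.8 2.2
   vertex 5.8 4.3 0.7
  endloop
 endfacet
 facet normal -0.223 0.972 0.073
  outer loop
   vertex 4.6 5.5 2.3
   vertex 1.7 5.0 0.1
   vertex 1.4 4.7 3.2
  endloop
 endfacet
 facet normal 0.215 0.852 -0.477
  outer loop
   vertex 4.6 5.5 2.3
   vertex 5.8 4.3 0.7
   vertex 1.7 5.0 0.1
  endloop
 endfacet
 facet normal -0.584 -0.222 0.781
  outer loop
   vertex 2.2 4.0 3.6
   vertex 1.4 4.7 3.2
   vertex 1.6 1.0 2.3
  endloop
 endfacet
 facet normal 0.306 -0.429 0.850
  outer loop
   vertex 2.2 4.0 3.6
   vertex 1.6 1.0 2.3
   vertex 4.4 2.8 2.2
  endloop
 endfacet
 facet normal 0.088 0.568 0.818
  outer loop
   vertex 2.2 4.0 3.6
   vertex 4.6 5.5 2.3
   vertex 1.4 4.7 3.2
  endloop
 endfacet
 facet normal 0.508 -0.069 0.858
  outer loop
   vertex 2.2 4.0 3.6
   vertex 4.4 2.8 2.2
   vertex 4.6 5.5 2.3
  endloop
 endfacet
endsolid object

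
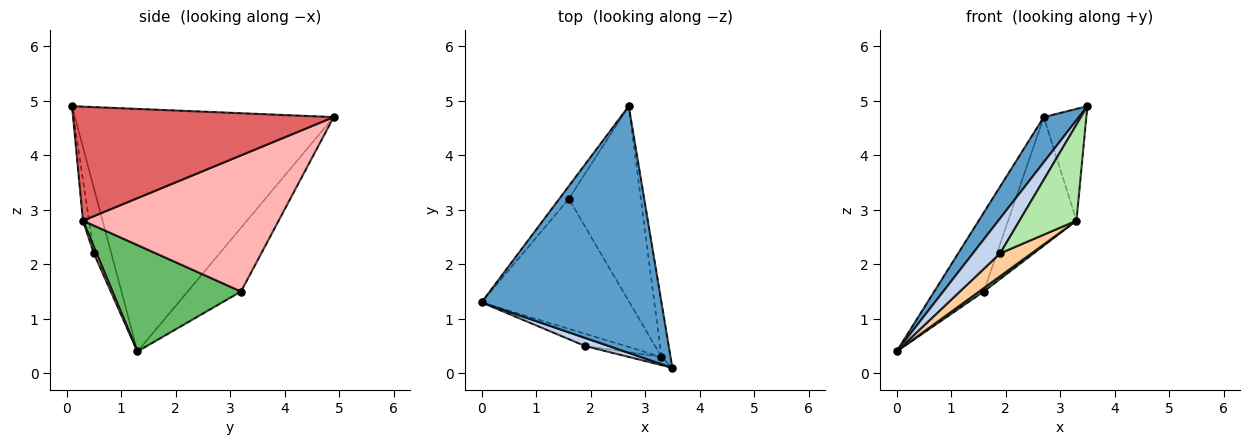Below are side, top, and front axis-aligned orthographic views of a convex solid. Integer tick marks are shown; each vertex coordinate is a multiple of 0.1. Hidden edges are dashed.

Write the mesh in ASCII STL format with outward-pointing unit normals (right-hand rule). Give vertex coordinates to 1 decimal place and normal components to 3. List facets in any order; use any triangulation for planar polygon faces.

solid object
 facet normal -0.799 -0.108 0.592
  outer loop
   vertex 2.7 4.9 4.7
   vertex 0.0 1.3 0.4
   vertex 3.5 0.1 4.9
  endloop
 endfacet
 facet normal -0.529 -0.827 0.191
  outer loop
   vertex 1.9 0.5 2.2
   vertex 3.5 0.1 4.9
   vertex 0.0 1.3 0.4
  endloop
 endfacet
 facet normal -0.728 0.676 -0.109
  outer loop
   vertex 1.6 3.2 1.5
   vertex 0.0 1.3 0.4
   vertex 2.7 4.9 4.7
  endloop
 endfacet
 facet normal 0.076 -0.879 -0.471
  outer loop
   vertex 3.3 0.3 2.8
   vertex 1.9 0.5 2.2
   vertex 0.0 1.3 0.4
  endloop
 endfacet
 facet normal 0.584 -0.022 -0.812
  outer loop
   vertex 3.3 0.3 2.8
   vertex 0.0 1.3 0.4
   vertex 1.6 3.2 1.5
  endloop
 endfacet
 facet normal -0.105 -0.991 -0.084
  outer loop
   vertex 3.3 0.3 2.8
   vertex 3.5 0.1 4.9
   vertex 1.9 0.5 2.2
  endloop
 endfacet
 facet normal 0.984 0.161 -0.078
  outer loop
   vertex 3.3 0.3 2.8
   vertex 2.7 4.9 4.7
   vertex 3.5 0.1 4.9
  endloop
 endfacet
 facet normal 0.845 0.295 -0.447
  outer loop
   vertex 3.3 0.3 2.8
   vertex 1.6 3.2 1.5
   vertex 2.7 4.9 4.7
  endloop
 endfacet
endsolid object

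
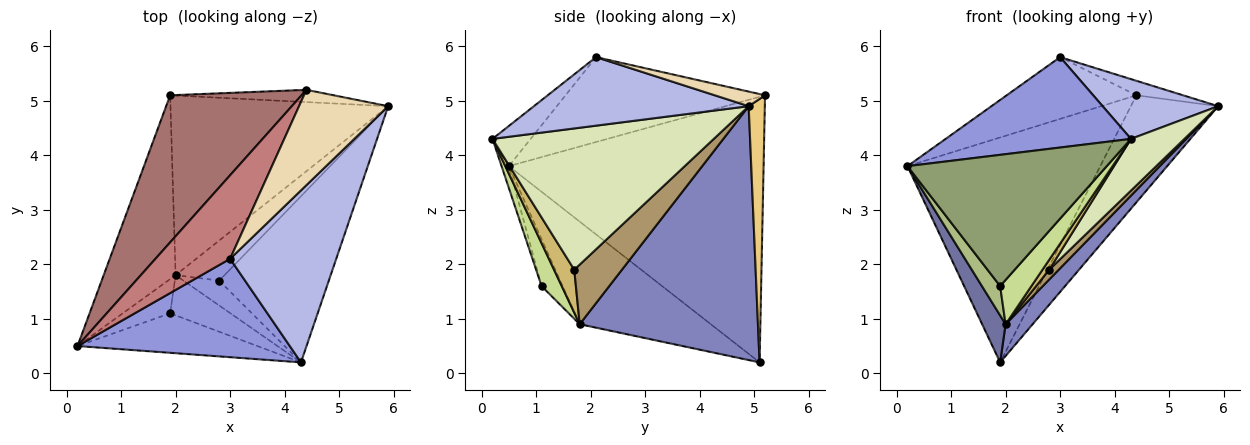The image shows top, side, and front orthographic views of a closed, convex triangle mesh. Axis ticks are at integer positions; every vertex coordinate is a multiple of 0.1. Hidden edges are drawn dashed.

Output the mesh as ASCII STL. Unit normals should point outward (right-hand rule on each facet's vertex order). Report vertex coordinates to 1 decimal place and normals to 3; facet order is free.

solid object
 facet normal -0.810 -0.145 -0.568
  outer loop
   vertex 2.0 1.8 0.9
   vertex 0.2 0.5 3.8
   vertex 1.9 5.1 0.2
  endloop
 endfacet
 facet normal 0.754 -0.114 -0.647
  outer loop
   vertex 2.0 1.8 0.9
   vertex 1.9 5.1 0.2
   vertex 5.9 4.9 4.9
  endloop
 endfacet
 facet normal -0.138 -0.670 0.729
  outer loop
   vertex 3.0 2.1 5.8
   vertex 0.2 0.5 3.8
   vertex 4.3 0.2 4.3
  endloop
 endfacet
 facet normal 0.521 -0.280 0.806
  outer loop
   vertex 3.0 2.1 5.8
   vertex 4.3 0.2 4.3
   vertex 5.9 4.9 4.9
  endloop
 endfacet
 facet normal -0.035 -0.957 -0.288
  outer loop
   vertex 1.9 1.1 1.6
   vertex 4.3 0.2 4.3
   vertex 0.2 0.5 3.8
  endloop
 endfacet
 facet normal -0.601 -0.521 -0.606
  outer loop
   vertex 1.9 1.1 1.6
   vertex 0.2 0.5 3.8
   vertex 2.0 1.8 0.9
  endloop
 endfacet
 facet normal 0.432 -0.668 -0.606
  outer loop
   vertex 1.9 1.1 1.6
   vertex 2.0 1.8 0.9
   vertex 4.3 0.2 4.3
  endloop
 endfacet
 facet normal 0.776 -0.187 -0.602
  outer loop
   vertex 2.8 1.7 1.9
   vertex 5.9 4.9 4.9
   vertex 4.3 0.2 4.3
  endloop
 endfacet
 facet normal 0.764 -0.153 -0.627
  outer loop
   vertex 2.8 1.7 1.9
   vertex 2.0 1.8 0.9
   vertex 5.9 4.9 4.9
  endloop
 endfacet
 facet normal 0.744 -0.248 -0.620
  outer loop
   vertex 2.8 1.7 1.9
   vertex 4.3 0.2 4.3
   vertex 2.0 1.8 0.9
  endloop
 endfacet
 facet normal 0.180 0.977 -0.112
  outer loop
   vertex 4.4 5.2 5.1
   vertex 5.9 4.9 4.9
   vertex 1.9 5.1 0.2
  endloop
 endfacet
 facet normal 0.160 0.148 0.976
  outer loop
   vertex 4.4 5.2 5.1
   vertex 3.0 2.1 5.8
   vertex 5.9 4.9 4.9
  endloop
 endfacet
 facet normal -0.742 0.561 0.367
  outer loop
   vertex 4.4 5.2 5.1
   vertex 1.9 5.1 0.2
   vertex 0.2 0.5 3.8
  endloop
 endfacet
 facet normal -0.675 0.439 0.594
  outer loop
   vertex 4.4 5.2 5.1
   vertex 0.2 0.5 3.8
   vertex 3.0 2.1 5.8
  endloop
 endfacet
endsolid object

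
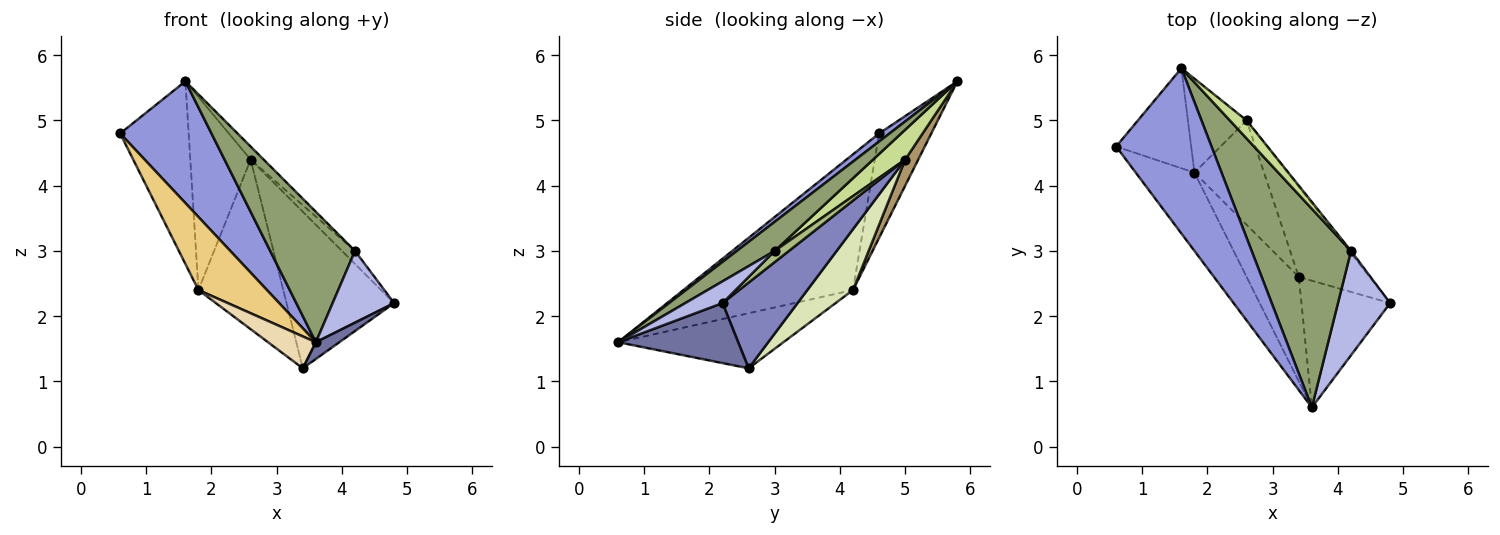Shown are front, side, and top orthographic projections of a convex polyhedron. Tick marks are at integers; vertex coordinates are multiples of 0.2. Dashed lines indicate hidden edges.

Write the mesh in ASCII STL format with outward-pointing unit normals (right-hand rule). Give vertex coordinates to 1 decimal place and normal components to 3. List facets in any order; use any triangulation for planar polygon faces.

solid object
 facet normal 0.557 -0.109 -0.823
  outer loop
   vertex 3.4 2.6 1.2
   vertex 4.8 2.2 2.2
   vertex 3.6 0.6 1.6
  endloop
 endfacet
 facet normal 0.517 0.742 -0.427
  outer loop
   vertex 2.6 5.0 4.4
   vertex 4.8 2.2 2.2
   vertex 3.4 2.6 1.2
  endloop
 endfacet
 facet normal 0.068 -0.592 0.803
  outer loop
   vertex 1.6 5.8 5.6
   vertex 0.6 4.6 4.8
   vertex 3.6 0.6 1.6
  endloop
 endfacet
 facet normal 0.325 -0.536 0.779
  outer loop
   vertex 4.2 3.0 3.0
   vertex 3.6 0.6 1.6
   vertex 4.8 2.2 2.2
  endloop
 endfacet
 facet normal 0.238 -0.533 0.812
  outer loop
   vertex 4.2 3.0 3.0
   vertex 1.6 5.8 5.6
   vertex 3.6 0.6 1.6
  endloop
 endfacet
 facet normal 0.732 0.671 -0.122
  outer loop
   vertex 4.2 3.0 3.0
   vertex 4.8 2.2 2.2
   vertex 2.6 5.0 4.4
  endloop
 endfacet
 facet normal 0.822 0.334 0.462
  outer loop
   vertex 4.2 3.0 3.0
   vertex 2.6 5.0 4.4
   vertex 1.6 5.8 5.6
  endloop
 endfacet
 facet normal 0.417 0.774 -0.476
  outer loop
   vertex 1.8 4.2 2.4
   vertex 2.6 5.0 4.4
   vertex 3.4 2.6 1.2
  endloop
 endfacet
 facet normal 0.191 0.883 -0.429
  outer loop
   vertex 1.8 4.2 2.4
   vertex 1.6 5.8 5.6
   vertex 2.6 5.0 4.4
  endloop
 endfacet
 facet normal -0.556 0.729 -0.399
  outer loop
   vertex 1.8 4.2 2.4
   vertex 0.6 4.6 4.8
   vertex 1.6 5.8 5.6
  endloop
 endfacet
 facet normal -0.861 -0.348 -0.372
  outer loop
   vertex 1.8 4.2 2.4
   vertex 3.6 0.6 1.6
   vertex 0.6 4.6 4.8
  endloop
 endfacet
 facet normal -0.710 -0.206 -0.673
  outer loop
   vertex 1.8 4.2 2.4
   vertex 3.4 2.6 1.2
   vertex 3.6 0.6 1.6
  endloop
 endfacet
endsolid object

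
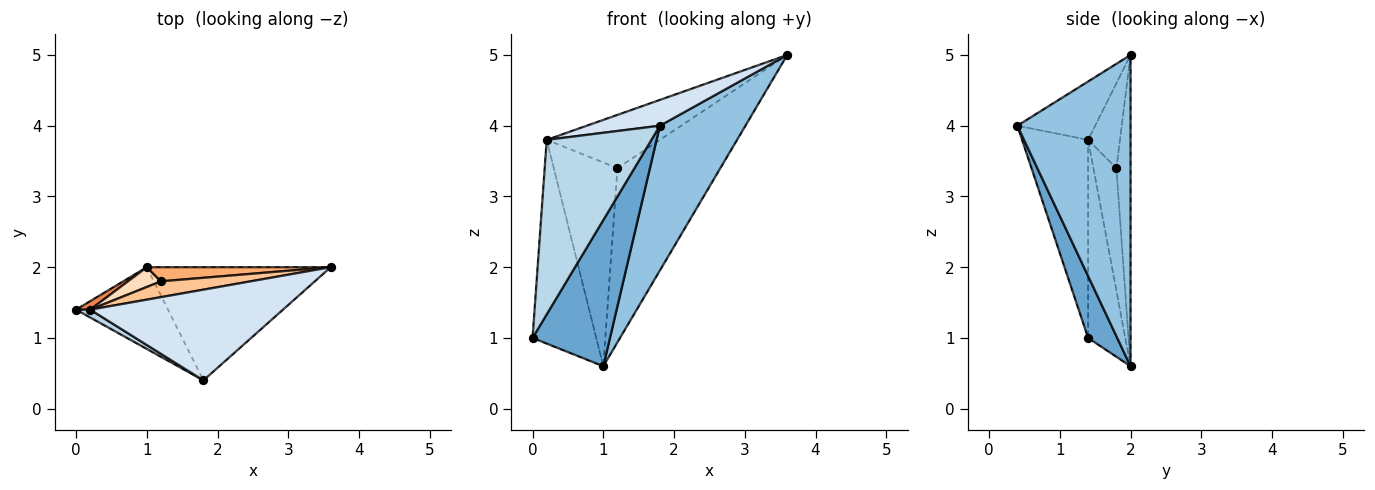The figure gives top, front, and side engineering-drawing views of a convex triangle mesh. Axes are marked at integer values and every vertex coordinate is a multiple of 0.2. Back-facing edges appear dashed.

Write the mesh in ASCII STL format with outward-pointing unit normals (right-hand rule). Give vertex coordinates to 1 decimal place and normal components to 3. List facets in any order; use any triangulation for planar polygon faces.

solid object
 facet normal 0.312 -0.829 -0.464
  outer loop
   vertex 1.0 2.0 0.6
   vertex 1.8 0.4 4.0
   vertex 0.0 1.4 1.0
  endloop
 endfacet
 facet normal 0.722 -0.545 -0.426
  outer loop
   vertex 1.0 2.0 0.6
   vertex 3.6 2.0 5.0
   vertex 1.8 0.4 4.0
  endloop
 endfacet
 facet normal -0.533 -0.845 0.038
  outer loop
   vertex 0.2 1.4 3.8
   vertex 0.0 1.4 1.0
   vertex 1.8 0.4 4.0
  endloop
 endfacet
 facet normal -0.280 -0.263 0.923
  outer loop
   vertex 0.2 1.4 3.8
   vertex 1.8 0.4 4.0
   vertex 3.6 2.0 5.0
  endloop
 endfacet
 facet normal -0.504 0.863 0.036
  outer loop
   vertex 0.2 1.4 3.8
   vertex 1.0 2.0 0.6
   vertex 0.0 1.4 1.0
  endloop
 endfacet
 facet normal -0.136 0.987 0.080
  outer loop
   vertex 1.2 1.8 3.4
   vertex 3.6 2.0 5.0
   vertex 1.0 2.0 0.6
  endloop
 endfacet
 facet normal -0.260 0.926 0.275
  outer loop
   vertex 1.2 1.8 3.4
   vertex 0.2 1.4 3.8
   vertex 3.6 2.0 5.0
  endloop
 endfacet
 facet normal -0.338 0.937 0.091
  outer loop
   vertex 1.2 1.8 3.4
   vertex 1.0 2.0 0.6
   vertex 0.2 1.4 3.8
  endloop
 endfacet
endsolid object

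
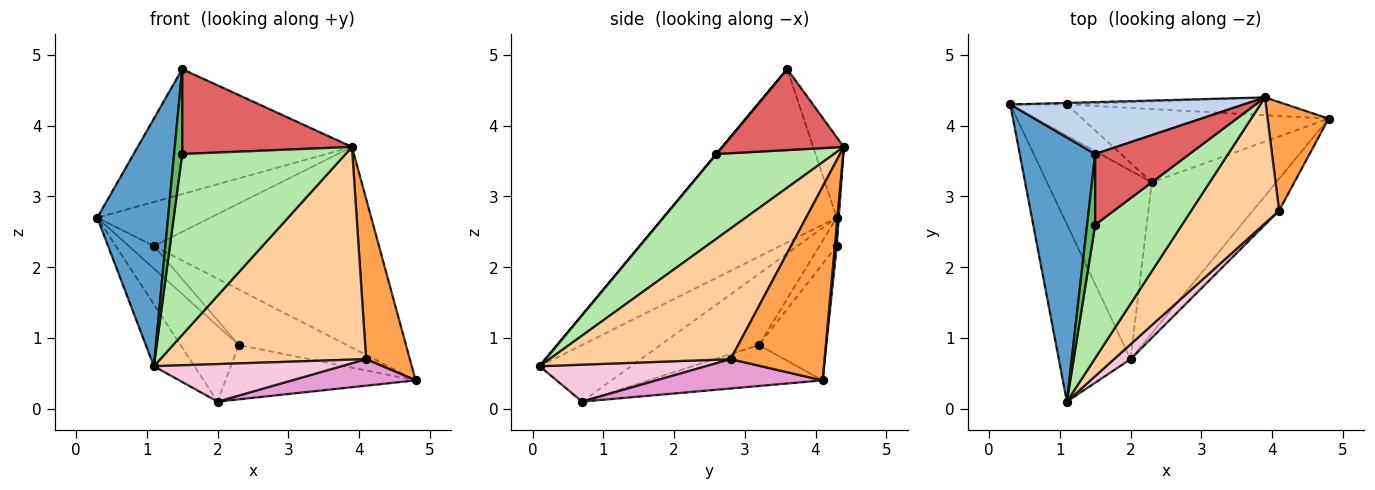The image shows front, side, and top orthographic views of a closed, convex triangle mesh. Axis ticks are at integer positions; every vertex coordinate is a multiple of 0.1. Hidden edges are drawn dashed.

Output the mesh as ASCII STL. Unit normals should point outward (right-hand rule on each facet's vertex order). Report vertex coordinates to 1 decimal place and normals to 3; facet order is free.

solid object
 facet normal -0.859 -0.350 0.374
  outer loop
   vertex 1.5 3.6 4.8
   vertex 0.3 4.3 2.7
   vertex 1.1 0.1 0.6
  endloop
 endfacet
 facet normal -0.131 0.916 0.380
  outer loop
   vertex 3.9 4.4 3.7
   vertex 0.3 4.3 2.7
   vertex 1.5 3.6 4.8
  endloop
 endfacet
 facet normal 0.872 -0.406 0.275
  outer loop
   vertex 4.1 2.8 0.7
   vertex 4.8 4.1 0.4
   vertex 3.9 4.4 3.7
  endloop
 endfacet
 facet normal 0.604 -0.686 0.406
  outer loop
   vertex 4.1 2.8 0.7
   vertex 3.9 4.4 3.7
   vertex 1.1 0.1 0.6
  endloop
 endfacet
 facet normal 0.000 -0.768 0.640
  outer loop
   vertex 1.5 2.6 3.6
   vertex 1.5 3.6 4.8
   vertex 1.1 0.1 0.6
  endloop
 endfacet
 facet normal 0.501 -0.697 0.514
  outer loop
   vertex 1.5 2.6 3.6
   vertex 1.1 0.1 0.6
   vertex 3.9 4.4 3.7
  endloop
 endfacet
 facet normal 0.482 -0.673 0.561
  outer loop
   vertex 1.5 2.6 3.6
   vertex 3.9 4.4 3.7
   vertex 1.5 3.6 4.8
  endloop
 endfacet
 facet normal -0.375 0.545 -0.750
  outer loop
   vertex 1.1 4.3 2.3
   vertex 2.3 3.2 0.9
   vertex 0.3 4.3 2.7
  endloop
 endfacet
 facet normal -0.353 0.565 -0.746
  outer loop
   vertex 1.1 4.3 2.3
   vertex 4.8 4.1 0.4
   vertex 2.3 3.2 0.9
  endloop
 endfacet
 facet normal -0.018 0.999 -0.036
  outer loop
   vertex 1.1 4.3 2.3
   vertex 0.3 4.3 2.7
   vertex 3.9 4.4 3.7
  endloop
 endfacet
 facet normal 0.009 0.996 -0.088
  outer loop
   vertex 1.1 4.3 2.3
   vertex 3.9 4.4 3.7
   vertex 4.8 4.1 0.4
  endloop
 endfacet
 facet normal -0.296 0.323 -0.899
  outer loop
   vertex 2.0 0.7 0.1
   vertex 2.3 3.2 0.9
   vertex 4.8 4.1 0.4
  endloop
 endfacet
 facet normal 0.652 -0.485 -0.583
  outer loop
   vertex 2.0 0.7 0.1
   vertex 4.8 4.1 0.4
   vertex 4.1 2.8 0.7
  endloop
 endfacet
 facet normal 0.636 -0.717 0.284
  outer loop
   vertex 2.0 0.7 0.1
   vertex 4.1 2.8 0.7
   vertex 1.1 0.1 0.6
  endloop
 endfacet
 facet normal -0.597 0.265 -0.757
  outer loop
   vertex 2.0 0.7 0.1
   vertex 1.1 0.1 0.6
   vertex 0.3 4.3 2.7
  endloop
 endfacet
 facet normal -0.533 0.315 -0.785
  outer loop
   vertex 2.0 0.7 0.1
   vertex 0.3 4.3 2.7
   vertex 2.3 3.2 0.9
  endloop
 endfacet
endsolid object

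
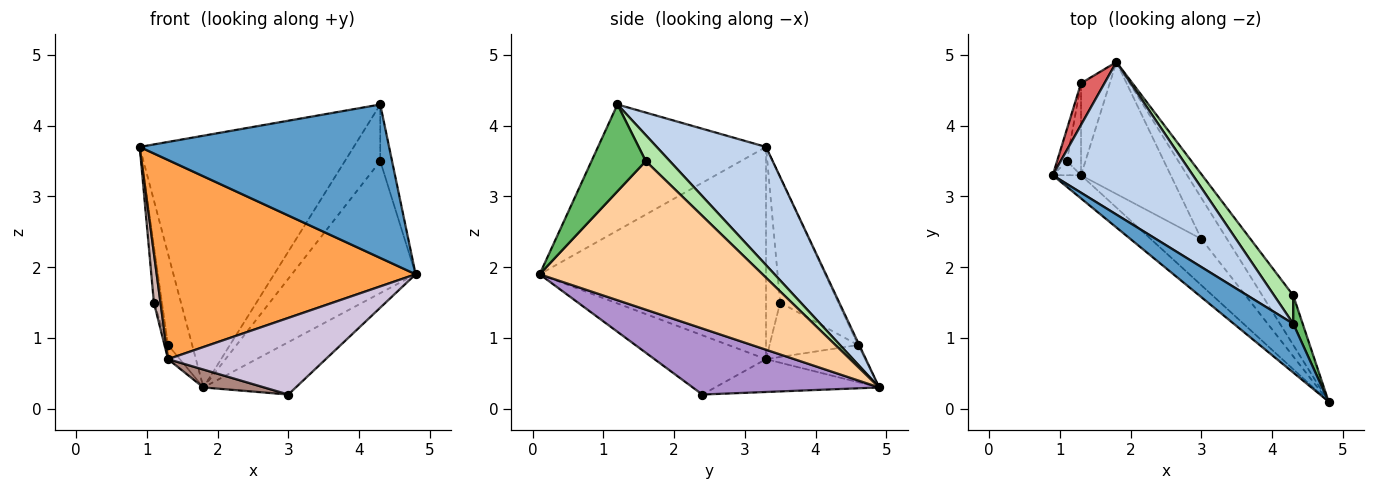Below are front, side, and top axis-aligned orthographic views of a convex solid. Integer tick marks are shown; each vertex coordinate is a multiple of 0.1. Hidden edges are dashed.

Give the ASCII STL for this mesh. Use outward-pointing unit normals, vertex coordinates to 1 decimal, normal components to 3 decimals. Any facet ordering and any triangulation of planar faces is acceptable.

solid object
 facet normal -0.540 -0.802 0.255
  outer loop
   vertex 4.3 1.2 4.3
   vertex 0.9 3.3 3.7
   vertex 4.8 0.1 1.9
  endloop
 endfacet
 facet normal 0.400 0.784 0.475
  outer loop
   vertex 4.3 1.2 4.3
   vertex 1.8 4.9 0.3
   vertex 0.9 3.3 3.7
  endloop
 endfacet
 facet normal -0.656 -0.750 -0.087
  outer loop
   vertex 1.3 3.3 0.7
   vertex 4.8 0.1 1.9
   vertex 0.9 3.3 3.7
  endloop
 endfacet
 facet normal 0.860 0.478 -0.179
  outer loop
   vertex 4.3 1.6 3.5
   vertex 4.8 0.1 1.9
   vertex 1.8 4.9 0.3
  endloop
 endfacet
 facet normal 0.972 0.211 0.106
  outer loop
   vertex 4.3 1.6 3.5
   vertex 4.3 1.2 4.3
   vertex 4.8 0.1 1.9
  endloop
 endfacet
 facet normal 0.520 0.764 0.382
  outer loop
   vertex 4.3 1.6 3.5
   vertex 1.8 4.9 0.3
   vertex 4.3 1.2 4.3
  endloop
 endfacet
 facet normal -0.047 0.909 0.415
  outer loop
   vertex 1.3 4.6 0.9
   vertex 0.9 3.3 3.7
   vertex 1.8 4.9 0.3
  endloop
 endfacet
 facet normal -0.787 0.094 -0.609
  outer loop
   vertex 1.3 4.6 0.9
   vertex 1.8 4.9 0.3
   vertex 1.3 3.3 0.7
  endloop
 endfacet
 facet normal 0.846 0.419 -0.329
  outer loop
   vertex 3.0 2.4 0.2
   vertex 1.8 4.9 0.3
   vertex 4.8 0.1 1.9
  endloop
 endfacet
 facet normal -0.518 -0.732 -0.442
  outer loop
   vertex 3.0 2.4 0.2
   vertex 4.8 0.1 1.9
   vertex 1.3 3.3 0.7
  endloop
 endfacet
 facet normal -0.341 -0.126 -0.932
  outer loop
   vertex 3.0 2.4 0.2
   vertex 1.3 3.3 0.7
   vertex 1.8 4.9 0.3
  endloop
 endfacet
 facet normal -0.900 -0.420 -0.120
  outer loop
   vertex 1.1 3.5 1.5
   vertex 1.3 3.3 0.7
   vertex 0.9 3.3 3.7
  endloop
 endfacet
 facet normal -0.987 0.137 -0.077
  outer loop
   vertex 1.1 3.5 1.5
   vertex 0.9 3.3 3.7
   vertex 1.3 4.6 0.9
  endloop
 endfacet
 facet normal -0.967 0.039 -0.251
  outer loop
   vertex 1.1 3.5 1.5
   vertex 1.3 4.6 0.9
   vertex 1.3 3.3 0.7
  endloop
 endfacet
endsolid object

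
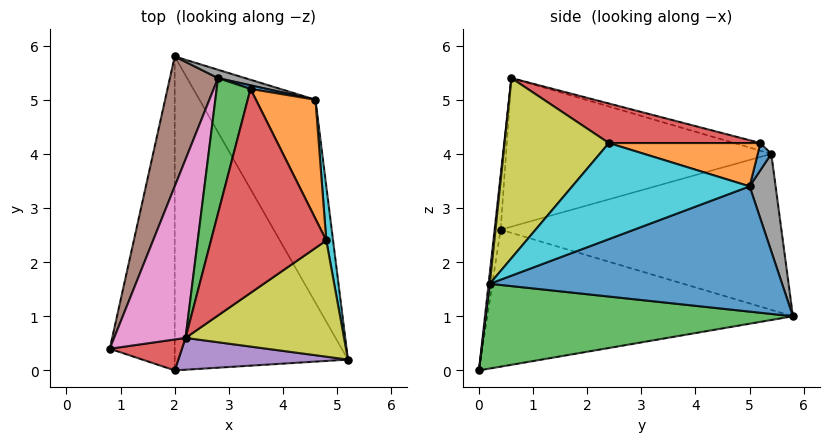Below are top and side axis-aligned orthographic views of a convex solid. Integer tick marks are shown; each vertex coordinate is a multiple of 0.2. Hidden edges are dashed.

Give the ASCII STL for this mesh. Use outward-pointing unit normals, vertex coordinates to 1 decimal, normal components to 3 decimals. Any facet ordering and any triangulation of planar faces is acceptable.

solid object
 facet normal 0.693 0.327 -0.642
  outer loop
   vertex 4.6 5.0 3.4
   vertex 5.2 0.2 1.6
   vertex 2.0 5.8 1.0
  endloop
 endfacet
 facet normal -0.901 0.074 -0.427
  outer loop
   vertex 2.0 0.0 0.0
   vertex 0.8 0.4 2.6
   vertex 2.0 5.8 1.0
  endloop
 endfacet
 facet normal 0.434 0.153 -0.888
  outer loop
   vertex 2.0 0.0 0.0
   vertex 2.0 5.8 1.0
   vertex 5.2 0.2 1.6
  endloop
 endfacet
 facet normal -0.085 -0.990 0.113
  outer loop
   vertex 2.0 0.0 0.0
   vertex 2.2 0.6 5.4
   vertex 0.8 0.4 2.6
  endloop
 endfacet
 facet normal 0.007 -0.994 0.110
  outer loop
   vertex 2.0 0.0 0.0
   vertex 5.2 0.2 1.6
   vertex 2.2 0.6 5.4
  endloop
 endfacet
 facet normal -0.915 0.287 0.282
  outer loop
   vertex 2.8 5.4 4.0
   vertex 2.0 5.8 1.0
   vertex 0.8 0.4 2.6
  endloop
 endfacet
 facet normal -0.876 0.233 0.422
  outer loop
   vertex 2.8 5.4 4.0
   vertex 0.8 0.4 2.6
   vertex 2.2 0.6 5.4
  endloop
 endfacet
 facet normal 0.237 0.969 0.066
  outer loop
   vertex 2.8 5.4 4.0
   vertex 4.6 5.0 3.4
   vertex 2.0 5.8 1.0
  endloop
 endfacet
 facet normal 0.631 -0.542 0.555
  outer loop
   vertex 4.8 2.4 4.2
   vertex 2.2 0.6 5.4
   vertex 5.2 0.2 1.6
  endloop
 endfacet
 facet normal 0.993 0.098 0.070
  outer loop
   vertex 4.8 2.4 4.2
   vertex 5.2 0.2 1.6
   vertex 4.6 5.0 3.4
  endloop
 endfacet
 facet normal 0.264 0.951 0.159
  outer loop
   vertex 3.4 5.2 4.2
   vertex 4.6 5.0 3.4
   vertex 2.8 5.4 4.0
  endloop
 endfacet
 facet normal 0.564 0.282 0.776
  outer loop
   vertex 3.4 5.2 4.2
   vertex 4.8 2.4 4.2
   vertex 4.6 5.0 3.4
  endloop
 endfacet
 facet normal -0.211 0.298 0.931
  outer loop
   vertex 3.4 5.2 4.2
   vertex 2.8 5.4 4.0
   vertex 2.2 0.6 5.4
  endloop
 endfacet
 facet normal 0.320 0.160 0.934
  outer loop
   vertex 3.4 5.2 4.2
   vertex 2.2 0.6 5.4
   vertex 4.8 2.4 4.2
  endloop
 endfacet
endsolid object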